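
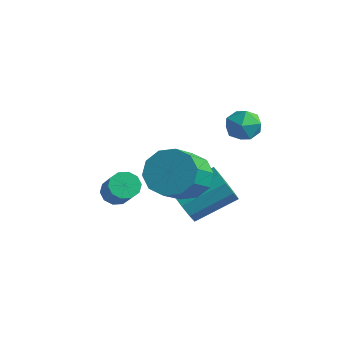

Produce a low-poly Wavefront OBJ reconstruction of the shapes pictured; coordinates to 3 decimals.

v 0.951 -2.822 1.573
v 1.732 -3.089 0.941
v 2.15 -4.406 2.015
v 1.369 -4.138 2.647
v 1.959 -2.668 1.369
v 2.377 -3.984 2.444
v 1.801 -2.305 1.876
v 2.219 -3.621 2.95
v 1.318 -2.139 2.266
v 1.736 -3.456 3.341
v 0.695 -2.234 2.392
v 1.113 -3.551 3.466
v 0.17 -2.554 2.205
v 0.588 -3.871 3.279
v -0.057 -2.976 1.776
v 0.361 -4.292 2.851
v 0.101 -3.339 1.27
v 0.519 -4.655 2.344
v 0.584 -3.504 0.879
v 1.002 -4.821 1.954
v 1.207 -3.409 0.754
v 1.625 -4.726 1.828
v -3.054 -2.394 -1.389
v -2.697 -1.865 -1.441
v -1.65 -2.457 -0.283
v -2.006 -2.986 -0.231
v -2.97 -1.802 -1.162
v -1.923 -2.394 -0.003
v -3.275 -1.965 -0.97
v -2.228 -2.556 0.189
v -3.495 -2.292 -0.938
v -2.448 -2.883 0.221
v -3.547 -2.658 -1.078
v -2.5 -3.25 0.08
v -3.41 -2.923 -1.337
v -2.363 -3.515 -0.179
v -3.137 -2.986 -1.617
v -2.09 -3.578 -0.458
v -2.832 -2.824 -1.809
v -1.785 -3.415 -0.65
v -2.612 -2.497 -1.841
v -1.565 -3.088 -0.682
v -2.56 -2.13 -1.7
v -1.513 -2.722 -0.542
v 0.455 -2.486 -0.42
v 0.94 -3.056 0.063
v 1.77 -1.603 0.942
v 1.285 -1.034 0.46
v 1.221 -2.939 -0.395
v 2.051 -1.486 0.484
v 1.21 -2.649 -0.863
v 2.039 -1.196 0.017
v 0.91 -2.297 -1.161
v 1.74 -0.845 -0.282
v 0.436 -2.018 -1.176
v 1.266 -0.565 -0.297
v -0.03 -1.917 -0.902
v 0.8 -0.464 -0.023
v -0.311 -2.034 -0.444
v 0.519 -0.581 0.435
v -0.299 -2.324 0.023
v 0.53 -0.871 0.903
v 0 -2.675 0.322
v 0.83 -1.223 1.201
v 0.474 -2.955 0.337
v 1.304 -1.502 1.216
v 0.224 1.217 2.12
v 1.03 1.154 2.073
v 0.19 0.186 2.927
v 0.996 0.123 2.88
v 0.661 0.752 3.264
v 0.682 1.389 2.765
v 0.538 -0.049 2.235
v 0.559 0.588 1.736
v 1.224 0.371 2.144
v 1.3 0.867 2.78
v -0.08 0.473 2.22
v -0.004 0.969 2.856
f 2 1 5
f 2 5 3
f 3 5 6
f 3 6 4
f 5 1 7
f 5 7 6
f 6 7 8
f 6 8 4
f 7 1 9
f 7 9 8
f 8 9 10
f 8 10 4
f 9 1 11
f 9 11 10
f 10 11 12
f 10 12 4
f 11 1 13
f 11 13 12
f 12 13 14
f 12 14 4
f 13 1 15
f 13 15 14
f 14 15 16
f 14 16 4
f 15 1 17
f 15 17 16
f 16 17 18
f 16 18 4
f 17 1 19
f 17 19 18
f 18 19 20
f 18 20 4
f 19 1 21
f 19 21 20
f 20 21 22
f 20 22 4
f 21 1 2
f 21 2 22
f 22 2 3
f 22 3 4
f 24 23 27
f 24 27 25
f 25 27 28
f 25 28 26
f 27 23 29
f 27 29 28
f 28 29 30
f 28 30 26
f 29 23 31
f 29 31 30
f 30 31 32
f 30 32 26
f 31 23 33
f 31 33 32
f 32 33 34
f 32 34 26
f 33 23 35
f 33 35 34
f 34 35 36
f 34 36 26
f 35 23 37
f 35 37 36
f 36 37 38
f 36 38 26
f 37 23 39
f 37 39 38
f 38 39 40
f 38 40 26
f 39 23 41
f 39 41 40
f 40 41 42
f 40 42 26
f 41 23 43
f 41 43 42
f 42 43 44
f 42 44 26
f 43 23 24
f 43 24 44
f 44 24 25
f 44 25 26
f 46 45 49
f 46 49 47
f 47 49 50
f 47 50 48
f 49 45 51
f 49 51 50
f 50 51 52
f 50 52 48
f 51 45 53
f 51 53 52
f 52 53 54
f 52 54 48
f 53 45 55
f 53 55 54
f 54 55 56
f 54 56 48
f 55 45 57
f 55 57 56
f 56 57 58
f 56 58 48
f 57 45 59
f 57 59 58
f 58 59 60
f 58 60 48
f 59 45 61
f 59 61 60
f 60 61 62
f 60 62 48
f 61 45 63
f 61 63 62
f 62 63 64
f 62 64 48
f 63 45 65
f 63 65 64
f 64 65 66
f 64 66 48
f 65 45 46
f 65 46 66
f 66 46 47
f 66 47 48
f 67 78 72
f 67 72 68
f 67 68 74
f 67 74 77
f 67 77 78
f 68 72 76
f 72 78 71
f 78 77 69
f 77 74 73
f 74 68 75
f 70 76 71
f 70 71 69
f 70 69 73
f 70 73 75
f 70 75 76
f 71 76 72
f 69 71 78
f 73 69 77
f 75 73 74
f 76 75 68



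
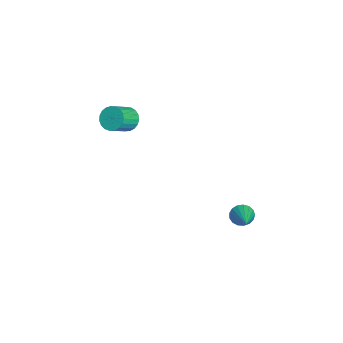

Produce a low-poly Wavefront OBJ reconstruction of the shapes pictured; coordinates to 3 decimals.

v -3.524 -2.997 2.498
v -3.29 -3.321 1.948
v -2.542 -4.046 2.692
v -2.776 -3.723 3.242
v -3.107 -3.107 1.972
v -2.359 -3.832 2.716
v -2.996 -2.874 2.088
v -2.248 -3.599 2.832
v -2.976 -2.662 2.274
v -2.228 -3.388 3.018
v -3.051 -2.509 2.499
v -2.303 -3.234 3.243
v -3.208 -2.439 2.724
v -2.46 -3.165 3.468
v -3.419 -2.467 2.91
v -2.672 -3.192 3.654
v -3.649 -2.586 3.024
v -2.901 -3.311 3.769
v -3.857 -2.776 3.048
v -3.109 -3.501 3.792
v -4.007 -3.004 2.976
v -3.259 -3.73 3.721
v -4.074 -3.232 2.822
v -3.326 -3.957 3.566
v -4.045 -3.419 2.612
v -3.298 -4.144 3.356
v -3.927 -3.533 2.382
v -3.179 -4.258 3.126
v -3.739 -3.554 2.172
v -2.991 -4.279 2.916
v -3.513 -3.479 2.018
v -2.766 -4.204 2.762
v 2.041 1.946 0.322
v 2.303 1.74 -0.153
v 3.519 1.994 1.118
v 2.312 2.016 -0.186
v 2.259 2.275 -0.103
v 2.156 2.459 0.077
v 2.026 2.526 0.313
v 1.9 2.459 0.552
v 1.806 2.276 0.737
v 1.766 2.016 0.827
v 1.789 1.741 0.802
v 1.869 1.512 0.666
v 1.989 1.383 0.452
v 2.121 1.383 0.207
v 2.234 1.512 -0.011
f 2 1 5
f 2 5 3
f 3 5 6
f 3 6 4
f 5 1 7
f 5 7 6
f 6 7 8
f 6 8 4
f 7 1 9
f 7 9 8
f 8 9 10
f 8 10 4
f 9 1 11
f 9 11 10
f 10 11 12
f 10 12 4
f 11 1 13
f 11 13 12
f 12 13 14
f 12 14 4
f 13 1 15
f 13 15 14
f 14 15 16
f 14 16 4
f 15 1 17
f 15 17 16
f 16 17 18
f 16 18 4
f 17 1 19
f 17 19 18
f 18 19 20
f 18 20 4
f 19 1 21
f 19 21 20
f 20 21 22
f 20 22 4
f 21 1 23
f 21 23 22
f 22 23 24
f 22 24 4
f 23 1 25
f 23 25 24
f 24 25 26
f 24 26 4
f 25 1 27
f 25 27 26
f 26 27 28
f 26 28 4
f 27 1 29
f 27 29 28
f 28 29 30
f 28 30 4
f 29 1 31
f 29 31 30
f 30 31 32
f 30 32 4
f 31 1 2
f 31 2 32
f 32 2 3
f 32 3 4
f 34 33 36
f 34 36 35
f 36 33 37
f 36 37 35
f 37 33 38
f 37 38 35
f 38 33 39
f 38 39 35
f 39 33 40
f 39 40 35
f 40 33 41
f 40 41 35
f 41 33 42
f 41 42 35
f 42 33 43
f 42 43 35
f 43 33 44
f 43 44 35
f 44 33 45
f 44 45 35
f 45 33 46
f 45 46 35
f 46 33 47
f 46 47 35
f 47 33 34
f 47 34 35



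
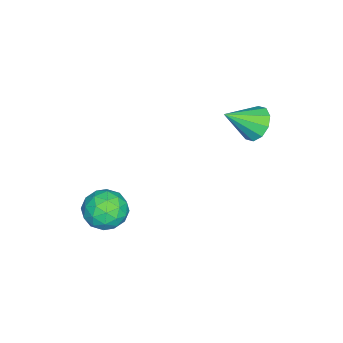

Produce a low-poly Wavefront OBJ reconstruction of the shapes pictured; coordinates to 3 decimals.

v -0.159 -1.475 -1.809
v 0.697 -1.658 -1.509
v -0.437 -2.942 -1.911
v 0.419 -3.125 -1.611
v -0.205 -2.755 -1.035
v -0.032 -1.848 -0.972
v 0.292 -2.752 -2.448
v 0.465 -1.845 -2.385
v 0.976 -2.447 -1.903
v 0.669 -2.449 -1.03
v -0.409 -2.151 -2.39
v -0.716 -2.153 -1.517
v 0.294 -1.437 -1.65
v -0.034 -3.163 -1.77
v -0.4 -2.945 -1.432
v 0.103 -3.053 -1.255
v -0.135 -1.549 -1.335
v 0.368 -1.657 -1.158
v -0.162 -2.302 -0.88
v -0.108 -2.943 -2.262
v 0.395 -3.051 -2.085
v 0.157 -1.547 -2.165
v 0.66 -1.655 -1.988
v 0.422 -2.298 -2.54
v 0.961 -2.009 -1.705
v 0.797 -2.872 -1.765
v 0.723 -2.652 -2.257
v 0.824 -2.119 -2.22
v 0.78 -2.01 -1.192
v 0.616 -2.873 -1.252
v 0.25 -2.655 -0.914
v 0.351 -2.122 -0.877
v 0.944 -2.474 -1.424
v -0.356 -1.727 -2.168
v -0.52 -2.59 -2.228
v -0.091 -2.478 -2.543
v 0.01 -1.945 -2.506
v -0.537 -1.728 -1.655
v -0.701 -2.591 -1.715
v -0.564 -2.481 -1.2
v -0.463 -1.948 -1.163
v -0.684 -2.126 -1.996
v -3.295 2.312 1.632
v -2.888 2.054 1.006
v -2.585 1.308 2.508
v -2.633 2.415 1.213
v -2.631 2.737 1.581
v -2.883 2.896 1.968
v -3.292 2.833 2.227
v -3.702 2.57 2.258
v -3.957 2.209 2.051
v -3.959 1.887 1.684
v -3.708 1.728 1.297
v -3.299 1.792 1.038
f 1 38 17
f 38 12 41
f 17 41 6
f 38 41 17
f 1 17 13
f 17 6 18
f 13 18 2
f 17 18 13
f 1 13 22
f 13 2 23
f 22 23 8
f 13 23 22
f 1 22 34
f 22 8 37
f 34 37 11
f 22 37 34
f 1 34 38
f 34 11 42
f 38 42 12
f 34 42 38
f 2 18 29
f 18 6 32
f 29 32 10
f 18 32 29
f 6 41 19
f 41 12 40
f 19 40 5
f 41 40 19
f 12 42 39
f 42 11 35
f 39 35 3
f 42 35 39
f 11 37 36
f 37 8 24
f 36 24 7
f 37 24 36
f 8 23 28
f 23 2 25
f 28 25 9
f 23 25 28
f 4 30 16
f 30 10 31
f 16 31 5
f 30 31 16
f 4 16 14
f 16 5 15
f 14 15 3
f 16 15 14
f 4 14 21
f 14 3 20
f 21 20 7
f 14 20 21
f 4 21 26
f 21 7 27
f 26 27 9
f 21 27 26
f 4 26 30
f 26 9 33
f 30 33 10
f 26 33 30
f 5 31 19
f 31 10 32
f 19 32 6
f 31 32 19
f 3 15 39
f 15 5 40
f 39 40 12
f 15 40 39
f 7 20 36
f 20 3 35
f 36 35 11
f 20 35 36
f 9 27 28
f 27 7 24
f 28 24 8
f 27 24 28
f 10 33 29
f 33 9 25
f 29 25 2
f 33 25 29
f 44 43 46
f 44 46 45
f 46 43 47
f 46 47 45
f 47 43 48
f 47 48 45
f 48 43 49
f 48 49 45
f 49 43 50
f 49 50 45
f 50 43 51
f 50 51 45
f 51 43 52
f 51 52 45
f 52 43 53
f 52 53 45
f 53 43 54
f 53 54 45
f 54 43 44
f 54 44 45



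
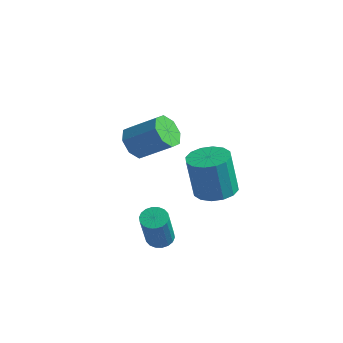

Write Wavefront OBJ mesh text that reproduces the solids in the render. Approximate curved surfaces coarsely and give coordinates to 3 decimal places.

v -1.762 0.433 1.145
v -1.321 0.68 0.424
v 0.022 1.233 1.434
v -0.418 0.987 2.155
v -1.709 1.172 0.67
v -0.365 1.726 1.68
v -2.128 1.232 1.194
v -0.784 1.785 2.205
v -2.332 0.824 1.69
v -0.988 1.377 2.7
v -2.202 0.187 1.866
v -0.859 0.74 2.876
v -1.815 -0.306 1.62
v -0.471 0.248 2.63
v -1.396 -0.365 1.095
v -0.052 0.188 2.106
v -1.192 0.043 0.6
v 0.152 0.596 1.61
v -0.169 0.164 -4.006
v 0.412 0.013 -4.195
v 0.811 -0.836 -2.282
v 0.229 -0.684 -2.094
v 0.446 0.27 -4.088
v 0.845 -0.579 -2.175
v 0.358 0.506 -3.965
v 0.757 -0.343 -2.052
v 0.166 0.674 -3.85
v 0.565 -0.174 -1.937
v -0.093 0.742 -3.766
v 0.306 -0.107 -1.854
v -0.367 0.695 -3.73
v 0.032 -0.154 -1.817
v -0.602 0.543 -3.748
v -0.203 -0.306 -1.836
v -0.751 0.316 -3.818
v -0.352 -0.533 -1.905
v -0.785 0.059 -3.925
v -0.386 -0.79 -2.012
v -0.697 -0.177 -4.048
v -0.298 -1.026 -2.135
v -0.505 -0.346 -4.163
v -0.106 -1.194 -2.25
v -0.246 -0.413 -4.246
v 0.153 -1.262 -2.334
v 0.028 -0.366 -4.283
v 0.427 -1.215 -2.37
v 0.263 -0.214 -4.264
v 0.662 -1.063 -2.352
v -0.266 4.053 -3.131
v 0.744 4.009 -2.999
v 0.457 3.802 -0.858
v -0.554 3.847 -0.989
v 0.624 4.522 -2.966
v 0.337 4.315 -0.825
v 0.266 4.909 -2.977
v -0.021 4.703 -0.836
v -0.235 5.068 -3.029
v -0.522 4.861 -0.888
v -0.745 4.954 -3.108
v -1.032 4.748 -0.967
v -1.126 4.599 -3.193
v -1.413 4.393 -1.052
v -1.277 4.098 -3.262
v -1.564 3.891 -1.121
v -1.157 3.585 -3.295
v -1.444 3.378 -1.154
v -0.799 3.197 -3.284
v -1.086 2.991 -1.143
v -0.298 3.039 -3.232
v -0.585 2.832 -1.091
v 0.212 3.152 -3.153
v -0.075 2.946 -1.012
v 0.593 3.507 -3.068
v 0.306 3.301 -0.927
f 2 1 5
f 2 5 3
f 3 5 6
f 3 6 4
f 5 1 7
f 5 7 6
f 6 7 8
f 6 8 4
f 7 1 9
f 7 9 8
f 8 9 10
f 8 10 4
f 9 1 11
f 9 11 10
f 10 11 12
f 10 12 4
f 11 1 13
f 11 13 12
f 12 13 14
f 12 14 4
f 13 1 15
f 13 15 14
f 14 15 16
f 14 16 4
f 15 1 17
f 15 17 16
f 16 17 18
f 16 18 4
f 17 1 2
f 17 2 18
f 18 2 3
f 18 3 4
f 20 19 23
f 20 23 21
f 21 23 24
f 21 24 22
f 23 19 25
f 23 25 24
f 24 25 26
f 24 26 22
f 25 19 27
f 25 27 26
f 26 27 28
f 26 28 22
f 27 19 29
f 27 29 28
f 28 29 30
f 28 30 22
f 29 19 31
f 29 31 30
f 30 31 32
f 30 32 22
f 31 19 33
f 31 33 32
f 32 33 34
f 32 34 22
f 33 19 35
f 33 35 34
f 34 35 36
f 34 36 22
f 35 19 37
f 35 37 36
f 36 37 38
f 36 38 22
f 37 19 39
f 37 39 38
f 38 39 40
f 38 40 22
f 39 19 41
f 39 41 40
f 40 41 42
f 40 42 22
f 41 19 43
f 41 43 42
f 42 43 44
f 42 44 22
f 43 19 45
f 43 45 44
f 44 45 46
f 44 46 22
f 45 19 47
f 45 47 46
f 46 47 48
f 46 48 22
f 47 19 20
f 47 20 48
f 48 20 21
f 48 21 22
f 50 49 53
f 50 53 51
f 51 53 54
f 51 54 52
f 53 49 55
f 53 55 54
f 54 55 56
f 54 56 52
f 55 49 57
f 55 57 56
f 56 57 58
f 56 58 52
f 57 49 59
f 57 59 58
f 58 59 60
f 58 60 52
f 59 49 61
f 59 61 60
f 60 61 62
f 60 62 52
f 61 49 63
f 61 63 62
f 62 63 64
f 62 64 52
f 63 49 65
f 63 65 64
f 64 65 66
f 64 66 52
f 65 49 67
f 65 67 66
f 66 67 68
f 66 68 52
f 67 49 69
f 67 69 68
f 68 69 70
f 68 70 52
f 69 49 71
f 69 71 70
f 70 71 72
f 70 72 52
f 71 49 73
f 71 73 72
f 72 73 74
f 72 74 52
f 73 49 50
f 73 50 74
f 74 50 51
f 74 51 52



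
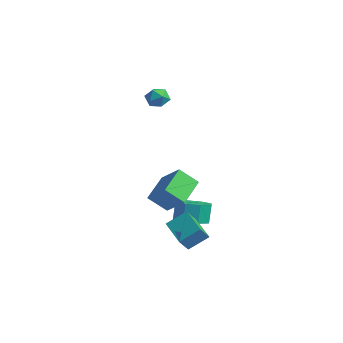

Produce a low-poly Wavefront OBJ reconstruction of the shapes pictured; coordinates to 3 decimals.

v -3.222 2.189 3.56
v -2.789 1.967 4.084
v -3.051 1.193 2.996
v -2.618 0.971 3.52
v -3.32 1.039 3.641
v -3.425 1.655 3.989
v -2.415 1.505 3.091
v -2.52 2.121 3.439
v -2.29 1.544 3.794
v -2.849 1.256 4.134
v -2.991 1.904 2.946
v -3.55 1.616 3.286
v 1.343 -0.391 -2.476
v 0.847 -1.224 -1.61
v 0.467 0.954 -1.685
v -0.029 0.121 -0.818
v 2.589 -0.141 -1.522
v 2.093 -0.974 -0.655
v 1.713 1.204 -0.73
v 1.217 0.371 0.136
v 2.214 -0.984 -2.913
v 2.577 -0.017 -2.157
v 2.137 -0.433 -3.582
v 2.5 0.534 -2.826
v 4 -1.294 -3.374
v 4.363 -0.327 -2.618
v 3.923 -0.743 -4.043
v 4.286 0.224 -3.287
v 0.596 1.451 -3.919
v 1.417 1.986 -3.896
v 1.204 2.264 -2.759
v 0.384 1.729 -2.781
v 0.819 2.387 -4.106
v 0.606 2.665 -2.969
v 0.09 2.239 -4.206
v -0.123 2.517 -3.069
v -0.342 1.63 -4.138
v -0.555 1.908 -3.001
v -0.224 0.916 -3.941
v -0.437 1.194 -2.804
v 0.374 0.515 -3.731
v 0.161 0.793 -2.594
v 1.103 0.663 -3.631
v 0.89 0.941 -2.494
v 1.535 1.272 -3.699
v 1.322 1.55 -2.562
f 1 12 6
f 1 6 2
f 1 2 8
f 1 8 11
f 1 11 12
f 2 6 10
f 6 12 5
f 12 11 3
f 11 8 7
f 8 2 9
f 4 10 5
f 4 5 3
f 4 3 7
f 4 7 9
f 4 9 10
f 5 10 6
f 3 5 12
f 7 3 11
f 9 7 8
f 10 9 2
f 14 16 13
f 17 14 13
f 13 16 15
f 15 17 13
f 14 20 16
f 18 14 17
f 18 20 14
f 16 20 15
f 19 17 15
f 15 20 19
f 19 18 17
f 20 18 19
f 22 24 21
f 25 22 21
f 21 24 23
f 23 25 21
f 22 28 24
f 26 22 25
f 26 28 22
f 24 28 23
f 27 25 23
f 23 28 27
f 27 26 25
f 28 26 27
f 30 29 33
f 30 33 31
f 31 33 34
f 31 34 32
f 33 29 35
f 33 35 34
f 34 35 36
f 34 36 32
f 35 29 37
f 35 37 36
f 36 37 38
f 36 38 32
f 37 29 39
f 37 39 38
f 38 39 40
f 38 40 32
f 39 29 41
f 39 41 40
f 40 41 42
f 40 42 32
f 41 29 43
f 41 43 42
f 42 43 44
f 42 44 32
f 43 29 45
f 43 45 44
f 44 45 46
f 44 46 32
f 45 29 30
f 45 30 46
f 46 30 31
f 46 31 32



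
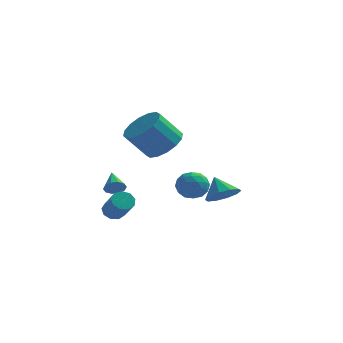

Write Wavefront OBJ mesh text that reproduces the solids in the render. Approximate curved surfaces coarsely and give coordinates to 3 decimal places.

v -3.514 -1.905 2.484
v -3.148 -1.649 2.26
v -3.826 -0.995 3.016
v -3.399 -1.631 2.082
v -3.695 -1.717 2.057
v -3.922 -1.876 2.195
v -3.993 -2.045 2.443
v -3.881 -2.161 2.707
v -3.63 -2.18 2.885
v -3.334 -2.093 2.91
v -3.107 -1.935 2.772
v -3.036 -1.766 2.524
v -3.662 -1.473 0.974
v -3.191 -1.45 0.711
v -2.607 -2.305 1.683
v -3.078 -2.327 1.946
v -3.209 -1.178 0.961
v -2.625 -2.033 1.933
v -3.44 -1.045 1.217
v -2.855 -1.899 2.189
v -3.774 -1.111 1.359
v -3.19 -1.966 2.331
v -4.056 -1.347 1.321
v -3.472 -2.201 2.293
v -4.154 -1.641 1.121
v -3.569 -2.496 2.093
v -4.021 -1.857 0.852
v -3.437 -2.712 1.824
v -3.721 -1.893 0.64
v -3.137 -2.748 1.612
v -3.393 -1.732 0.584
v -2.809 -2.587 1.556
v -2.3 3.532 3.124
v -1.455 3.188 3.645
v -2.416 2.785 4.937
v -3.26 3.128 4.416
v -1.498 3.714 3.777
v -2.459 3.31 5.069
v -1.756 4.191 3.734
v -2.716 3.787 5.026
v -2.159 4.491 3.528
v -3.12 4.087 4.82
v -2.6 4.534 3.213
v -3.561 4.13 4.506
v -2.961 4.308 2.875
v -3.922 3.905 4.167
v -3.144 3.875 2.603
v -4.105 3.472 3.895
v -3.101 3.35 2.471
v -4.062 2.946 3.763
v -2.844 2.873 2.514
v -3.804 2.469 3.806
v -2.44 2.573 2.72
v -3.401 2.169 4.012
v -1.999 2.53 3.034
v -2.96 2.126 4.327
v -1.638 2.755 3.373
v -2.599 2.352 4.665
v -1.301 2.62 1.188
v -0.91 2.48 1.883
v -0.69 1.6 0.637
v -0.299 1.46 1.332
v -1.097 1.33 1.283
v -1.474 1.96 1.623
v -0.126 2.12 0.897
v -0.503 2.75 1.237
v -0.184 2.17 1.703
v -0.784 1.682 1.942
v -0.816 2.398 0.578
v -1.416 1.91 0.817
v -1.159 2.64 1.583
v -0.441 1.44 0.937
v -0.91 1.364 0.908
v -0.68 1.281 1.316
v -1.491 2.334 1.431
v -1.261 2.251 1.839
v -1.371 1.576 1.487
v -0.339 1.829 0.681
v -0.109 1.746 1.089
v -0.92 2.799 1.204
v -0.69 2.716 1.612
v -0.229 2.504 1.033
v -0.502 2.375 1.886
v -0.143 1.775 1.563
v -0.041 2.163 1.307
v -0.263 2.534 1.507
v -0.855 2.088 2.027
v -0.496 1.488 1.703
v -0.965 1.412 1.674
v -1.187 1.783 1.874
v -0.428 1.906 1.921
v -1.104 2.592 0.817
v -0.745 1.992 0.493
v -0.413 2.297 0.646
v -0.635 2.668 0.846
v -1.457 2.305 0.957
v -1.098 1.705 0.634
v -1.337 1.546 1.013
v -1.559 1.917 1.213
v -1.172 2.174 0.599
v 0.702 1.058 1.134
v 1.221 1.702 0.988
v 0.218 1.642 1.986
v 0.795 1.771 0.699
v 0.333 1.568 0.577
v 0.012 1.17 0.667
v -0.045 0.729 0.936
v 0.182 0.415 1.28
v 0.608 0.346 1.569
v 1.07 0.549 1.691
v 1.391 0.947 1.601
v 1.449 1.387 1.332
f 2 1 4
f 2 4 3
f 4 1 5
f 4 5 3
f 5 1 6
f 5 6 3
f 6 1 7
f 6 7 3
f 7 1 8
f 7 8 3
f 8 1 9
f 8 9 3
f 9 1 10
f 9 10 3
f 10 1 11
f 10 11 3
f 11 1 12
f 11 12 3
f 12 1 2
f 12 2 3
f 14 13 17
f 14 17 15
f 15 17 18
f 15 18 16
f 17 13 19
f 17 19 18
f 18 19 20
f 18 20 16
f 19 13 21
f 19 21 20
f 20 21 22
f 20 22 16
f 21 13 23
f 21 23 22
f 22 23 24
f 22 24 16
f 23 13 25
f 23 25 24
f 24 25 26
f 24 26 16
f 25 13 27
f 25 27 26
f 26 27 28
f 26 28 16
f 27 13 29
f 27 29 28
f 28 29 30
f 28 30 16
f 29 13 31
f 29 31 30
f 30 31 32
f 30 32 16
f 31 13 14
f 31 14 32
f 32 14 15
f 32 15 16
f 34 33 37
f 34 37 35
f 35 37 38
f 35 38 36
f 37 33 39
f 37 39 38
f 38 39 40
f 38 40 36
f 39 33 41
f 39 41 40
f 40 41 42
f 40 42 36
f 41 33 43
f 41 43 42
f 42 43 44
f 42 44 36
f 43 33 45
f 43 45 44
f 44 45 46
f 44 46 36
f 45 33 47
f 45 47 46
f 46 47 48
f 46 48 36
f 47 33 49
f 47 49 48
f 48 49 50
f 48 50 36
f 49 33 51
f 49 51 50
f 50 51 52
f 50 52 36
f 51 33 53
f 51 53 52
f 52 53 54
f 52 54 36
f 53 33 55
f 53 55 54
f 54 55 56
f 54 56 36
f 55 33 57
f 55 57 56
f 56 57 58
f 56 58 36
f 57 33 34
f 57 34 58
f 58 34 35
f 58 35 36
f 59 96 75
f 96 70 99
f 75 99 64
f 96 99 75
f 59 75 71
f 75 64 76
f 71 76 60
f 75 76 71
f 59 71 80
f 71 60 81
f 80 81 66
f 71 81 80
f 59 80 92
f 80 66 95
f 92 95 69
f 80 95 92
f 59 92 96
f 92 69 100
f 96 100 70
f 92 100 96
f 60 76 87
f 76 64 90
f 87 90 68
f 76 90 87
f 64 99 77
f 99 70 98
f 77 98 63
f 99 98 77
f 70 100 97
f 100 69 93
f 97 93 61
f 100 93 97
f 69 95 94
f 95 66 82
f 94 82 65
f 95 82 94
f 66 81 86
f 81 60 83
f 86 83 67
f 81 83 86
f 62 88 74
f 88 68 89
f 74 89 63
f 88 89 74
f 62 74 72
f 74 63 73
f 72 73 61
f 74 73 72
f 62 72 79
f 72 61 78
f 79 78 65
f 72 78 79
f 62 79 84
f 79 65 85
f 84 85 67
f 79 85 84
f 62 84 88
f 84 67 91
f 88 91 68
f 84 91 88
f 63 89 77
f 89 68 90
f 77 90 64
f 89 90 77
f 61 73 97
f 73 63 98
f 97 98 70
f 73 98 97
f 65 78 94
f 78 61 93
f 94 93 69
f 78 93 94
f 67 85 86
f 85 65 82
f 86 82 66
f 85 82 86
f 68 91 87
f 91 67 83
f 87 83 60
f 91 83 87
f 102 101 104
f 102 104 103
f 104 101 105
f 104 105 103
f 105 101 106
f 105 106 103
f 106 101 107
f 106 107 103
f 107 101 108
f 107 108 103
f 108 101 109
f 108 109 103
f 109 101 110
f 109 110 103
f 110 101 111
f 110 111 103
f 111 101 112
f 111 112 103
f 112 101 102
f 112 102 103



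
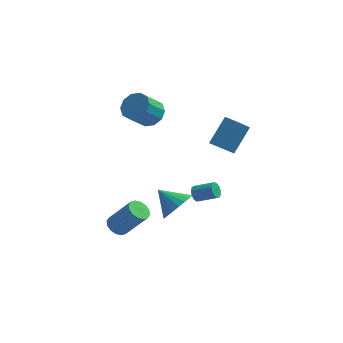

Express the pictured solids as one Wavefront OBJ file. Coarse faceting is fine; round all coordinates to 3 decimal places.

v 1.353 2.487 -3.895
v 1.557 2.292 -4.344
v 2.712 2.237 -3.793
v 2.507 2.433 -3.345
v 1.581 2.589 -4.363
v 2.735 2.534 -3.812
v 1.532 2.854 -4.234
v 2.686 2.799 -3.683
v 1.426 3.002 -3.997
v 2.58 2.948 -3.446
v 1.297 2.987 -3.728
v 2.451 2.932 -3.178
v 1.186 2.813 -3.512
v 2.34 2.759 -2.962
v 1.128 2.536 -3.418
v 2.282 2.481 -2.867
v 1.141 2.243 -3.475
v 2.295 2.188 -2.925
v 1.222 2.028 -3.666
v 2.376 1.973 -3.115
v 1.344 1.959 -3.929
v 2.498 1.904 -3.379
v 1.469 2.057 -4.182
v 2.623 2.002 -3.631
v -1.618 -3.433 -2.363
v -1.282 -3.937 -2.65
v -0.067 -4.031 -1.064
v -0.402 -3.527 -0.777
v -1.12 -3.649 -2.757
v 0.095 -3.743 -1.171
v -1.092 -3.303 -2.758
v 0.123 -3.397 -1.172
v -1.205 -2.992 -2.653
v 0.011 -3.087 -1.067
v -1.428 -2.799 -2.471
v -0.213 -2.894 -0.885
v -1.702 -2.776 -2.259
v -0.487 -2.871 -0.674
v -1.953 -2.929 -2.076
v -0.738 -3.023 -0.49
v -2.115 -3.217 -1.969
v -0.9 -3.311 -0.383
v -2.143 -3.563 -1.968
v -0.928 -3.657 -0.382
v -2.031 -3.873 -2.073
v -0.815 -3.968 -0.487
v -1.807 -4.066 -2.255
v -0.592 -4.161 -0.669
v -1.533 -4.089 -2.466
v -0.318 -4.184 -0.881
v 2.607 3.201 -0.378
v 2.16 2.042 0.811
v 3.24 4.375 1.003
v 2.792 3.216 2.193
v 3.388 2.844 -0.433
v 2.94 1.685 0.757
v 4.02 4.018 0.949
v 3.573 2.859 2.138
v 1.284 -1.823 -1.617
v 1.899 -1.106 -1.137
v 0.096 -1.377 -0.763
v 1.74 -0.877 -1.478
v 1.502 -0.811 -1.843
v 1.226 -0.921 -2.17
v 0.961 -1.186 -2.4
v 0.751 -1.562 -2.495
v 0.633 -1.983 -2.439
v 0.628 -2.376 -2.24
v 0.736 -2.674 -1.934
v 0.939 -2.825 -1.572
v 1.202 -2.802 -1.219
v 1.479 -2.611 -0.935
v 1.722 -2.283 -0.768
v 1.889 -1.876 -0.748
v 1.952 -1.459 -0.879
v -1.042 1.967 2.805
v -0.221 1.849 3.18
v -0.857 0.955 4.29
v -1.678 1.073 3.915
v -0.455 2.304 3.413
v -1.091 1.411 4.523
v -0.913 2.631 3.414
v -1.549 1.737 4.523
v -1.42 2.704 3.182
v -2.056 1.81 4.292
v -1.783 2.495 2.806
v -2.419 1.602 3.916
v -1.863 2.085 2.43
v -2.499 1.191 3.54
v -1.629 1.629 2.197
v -2.265 0.736 3.307
v -1.171 1.303 2.197
v -1.807 0.409 3.306
v -0.664 1.23 2.428
v -1.3 0.336 3.538
v -0.301 1.438 2.804
v -0.937 0.545 3.914
f 2 1 5
f 2 5 3
f 3 5 6
f 3 6 4
f 5 1 7
f 5 7 6
f 6 7 8
f 6 8 4
f 7 1 9
f 7 9 8
f 8 9 10
f 8 10 4
f 9 1 11
f 9 11 10
f 10 11 12
f 10 12 4
f 11 1 13
f 11 13 12
f 12 13 14
f 12 14 4
f 13 1 15
f 13 15 14
f 14 15 16
f 14 16 4
f 15 1 17
f 15 17 16
f 16 17 18
f 16 18 4
f 17 1 19
f 17 19 18
f 18 19 20
f 18 20 4
f 19 1 21
f 19 21 20
f 20 21 22
f 20 22 4
f 21 1 23
f 21 23 22
f 22 23 24
f 22 24 4
f 23 1 2
f 23 2 24
f 24 2 3
f 24 3 4
f 26 25 29
f 26 29 27
f 27 29 30
f 27 30 28
f 29 25 31
f 29 31 30
f 30 31 32
f 30 32 28
f 31 25 33
f 31 33 32
f 32 33 34
f 32 34 28
f 33 25 35
f 33 35 34
f 34 35 36
f 34 36 28
f 35 25 37
f 35 37 36
f 36 37 38
f 36 38 28
f 37 25 39
f 37 39 38
f 38 39 40
f 38 40 28
f 39 25 41
f 39 41 40
f 40 41 42
f 40 42 28
f 41 25 43
f 41 43 42
f 42 43 44
f 42 44 28
f 43 25 45
f 43 45 44
f 44 45 46
f 44 46 28
f 45 25 47
f 45 47 46
f 46 47 48
f 46 48 28
f 47 25 49
f 47 49 48
f 48 49 50
f 48 50 28
f 49 25 26
f 49 26 50
f 50 26 27
f 50 27 28
f 52 54 51
f 55 52 51
f 51 54 53
f 53 55 51
f 52 58 54
f 56 52 55
f 56 58 52
f 54 58 53
f 57 55 53
f 53 58 57
f 57 56 55
f 58 56 57
f 60 59 62
f 60 62 61
f 62 59 63
f 62 63 61
f 63 59 64
f 63 64 61
f 64 59 65
f 64 65 61
f 65 59 66
f 65 66 61
f 66 59 67
f 66 67 61
f 67 59 68
f 67 68 61
f 68 59 69
f 68 69 61
f 69 59 70
f 69 70 61
f 70 59 71
f 70 71 61
f 71 59 72
f 71 72 61
f 72 59 73
f 72 73 61
f 73 59 74
f 73 74 61
f 74 59 75
f 74 75 61
f 75 59 60
f 75 60 61
f 77 76 80
f 77 80 78
f 78 80 81
f 78 81 79
f 80 76 82
f 80 82 81
f 81 82 83
f 81 83 79
f 82 76 84
f 82 84 83
f 83 84 85
f 83 85 79
f 84 76 86
f 84 86 85
f 85 86 87
f 85 87 79
f 86 76 88
f 86 88 87
f 87 88 89
f 87 89 79
f 88 76 90
f 88 90 89
f 89 90 91
f 89 91 79
f 90 76 92
f 90 92 91
f 91 92 93
f 91 93 79
f 92 76 94
f 92 94 93
f 93 94 95
f 93 95 79
f 94 76 96
f 94 96 95
f 95 96 97
f 95 97 79
f 96 76 77
f 96 77 97
f 97 77 78
f 97 78 79



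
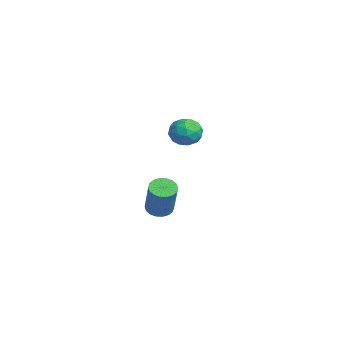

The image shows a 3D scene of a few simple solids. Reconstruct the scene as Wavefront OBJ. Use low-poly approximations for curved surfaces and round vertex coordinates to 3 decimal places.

v 2.13 -0.805 -2.987
v 2.457 -0.332 -3.157
v 3.357 -0.402 -1.624
v 3.03 -0.875 -1.453
v 2.25 -0.219 -3.031
v 3.151 -0.289 -1.497
v 2.02 -0.222 -2.896
v 2.921 -0.292 -1.362
v 1.812 -0.341 -2.779
v 2.712 -0.411 -1.245
v 1.666 -0.551 -2.703
v 2.566 -0.622 -1.169
v 1.612 -0.812 -2.683
v 2.513 -0.882 -1.15
v 1.661 -1.072 -2.724
v 2.562 -1.142 -1.19
v 1.803 -1.278 -2.816
v 2.703 -1.348 -1.283
v 2.009 -1.391 -2.943
v 2.91 -1.461 -1.409
v 2.239 -1.388 -3.078
v 3.14 -1.458 -1.544
v 2.448 -1.269 -3.195
v 3.348 -1.339 -1.661
v 2.594 -1.058 -3.271
v 3.494 -1.129 -1.737
v 2.647 -0.798 -3.29
v 3.548 -0.868 -1.757
v 2.598 -0.538 -3.25
v 3.499 -0.608 -1.716
v -3.487 1.753 -0.929
v -3.068 2.026 -0.293
v -2.392 1.234 -1.427
v -1.973 1.507 -0.791
v -2.512 0.91 -0.695
v -3.189 1.231 -0.387
v -2.271 2.029 -1.333
v -2.948 2.35 -1.025
v -2.317 2.196 -0.542
v -2.465 1.505 -0.148
v -2.995 1.755 -1.572
v -3.143 1.064 -1.178
v -3.373 1.935 -0.567
v -2.087 1.325 -1.153
v -2.403 0.974 -1.097
v -2.157 1.134 -0.722
v -3.444 1.468 -0.623
v -3.198 1.628 -0.249
v -2.871 0.972 -0.485
v -2.262 1.632 -1.471
v -2.016 1.792 -1.097
v -3.303 2.126 -0.998
v -3.057 2.286 -0.623
v -2.589 2.288 -1.235
v -2.686 2.196 -0.34
v -2.042 1.89 -0.632
v -2.217 2.197 -0.951
v -2.615 2.386 -0.77
v -2.773 1.789 -0.108
v -2.13 1.484 -0.401
v -2.446 1.133 -0.344
v -2.844 1.322 -0.163
v -2.331 1.889 -0.254
v -3.33 1.776 -1.319
v -2.687 1.471 -1.612
v -2.616 1.938 -1.557
v -3.014 2.127 -1.376
v -3.418 1.37 -1.088
v -2.774 1.064 -1.38
v -2.845 0.874 -0.95
v -3.243 1.063 -0.769
v -3.129 1.371 -1.466
f 2 1 5
f 2 5 3
f 3 5 6
f 3 6 4
f 5 1 7
f 5 7 6
f 6 7 8
f 6 8 4
f 7 1 9
f 7 9 8
f 8 9 10
f 8 10 4
f 9 1 11
f 9 11 10
f 10 11 12
f 10 12 4
f 11 1 13
f 11 13 12
f 12 13 14
f 12 14 4
f 13 1 15
f 13 15 14
f 14 15 16
f 14 16 4
f 15 1 17
f 15 17 16
f 16 17 18
f 16 18 4
f 17 1 19
f 17 19 18
f 18 19 20
f 18 20 4
f 19 1 21
f 19 21 20
f 20 21 22
f 20 22 4
f 21 1 23
f 21 23 22
f 22 23 24
f 22 24 4
f 23 1 25
f 23 25 24
f 24 25 26
f 24 26 4
f 25 1 27
f 25 27 26
f 26 27 28
f 26 28 4
f 27 1 29
f 27 29 28
f 28 29 30
f 28 30 4
f 29 1 2
f 29 2 30
f 30 2 3
f 30 3 4
f 31 68 47
f 68 42 71
f 47 71 36
f 68 71 47
f 31 47 43
f 47 36 48
f 43 48 32
f 47 48 43
f 31 43 52
f 43 32 53
f 52 53 38
f 43 53 52
f 31 52 64
f 52 38 67
f 64 67 41
f 52 67 64
f 31 64 68
f 64 41 72
f 68 72 42
f 64 72 68
f 32 48 59
f 48 36 62
f 59 62 40
f 48 62 59
f 36 71 49
f 71 42 70
f 49 70 35
f 71 70 49
f 42 72 69
f 72 41 65
f 69 65 33
f 72 65 69
f 41 67 66
f 67 38 54
f 66 54 37
f 67 54 66
f 38 53 58
f 53 32 55
f 58 55 39
f 53 55 58
f 34 60 46
f 60 40 61
f 46 61 35
f 60 61 46
f 34 46 44
f 46 35 45
f 44 45 33
f 46 45 44
f 34 44 51
f 44 33 50
f 51 50 37
f 44 50 51
f 34 51 56
f 51 37 57
f 56 57 39
f 51 57 56
f 34 56 60
f 56 39 63
f 60 63 40
f 56 63 60
f 35 61 49
f 61 40 62
f 49 62 36
f 61 62 49
f 33 45 69
f 45 35 70
f 69 70 42
f 45 70 69
f 37 50 66
f 50 33 65
f 66 65 41
f 50 65 66
f 39 57 58
f 57 37 54
f 58 54 38
f 57 54 58
f 40 63 59
f 63 39 55
f 59 55 32
f 63 55 59



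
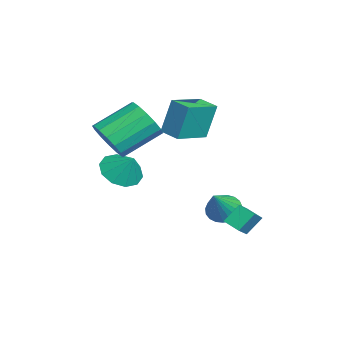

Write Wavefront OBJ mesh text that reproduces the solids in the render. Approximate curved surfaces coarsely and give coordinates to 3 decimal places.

v -1.378 -3.035 1.41
v -0.864 -3.38 2.271
v -1.529 -1.731 3.33
v -2.042 -1.385 2.47
v -0.501 -3.064 2.006
v -1.166 -1.415 3.066
v -0.374 -2.741 1.582
v -1.039 -1.091 2.641
v -0.515 -2.496 1.112
v -1.18 -0.846 2.171
v -0.888 -2.395 0.722
v -1.552 -0.746 1.781
v -1.391 -2.466 0.516
v -2.056 -0.816 1.575
v -1.891 -2.689 0.55
v -2.556 -1.04 1.609
v -2.254 -3.005 0.814
v -2.919 -1.356 1.874
v -2.381 -3.329 1.239
v -3.046 -1.679 2.298
v -2.24 -3.574 1.709
v -2.905 -1.924 2.768
v -1.868 -3.674 2.099
v -2.532 -2.025 3.158
v -1.364 -3.604 2.305
v -2.029 -1.954 3.364
v -2.243 1.832 -3.059
v -1.607 2.107 -3.478
v -1.157 1.328 -1.741
v -1.697 2.379 -3.3
v -1.881 2.556 -3.081
v -2.128 2.608 -2.857
v -2.395 2.525 -2.669
v -2.635 2.323 -2.548
v -2.808 2.036 -2.515
v -2.883 1.713 -2.576
v -2.847 1.411 -2.721
v -2.707 1.182 -2.924
v -2.487 1.065 -3.15
v -2.225 1.08 -3.361
v -1.965 1.226 -3.519
v -1.754 1.476 -3.598
v -1.628 1.788 -3.583
v -3.451 -2.493 -1.255
v -2.62 -2.32 -1.855
v -2.849 -1.947 -0.265
v -3.008 -1.81 -1.901
v -3.565 -1.56 -1.7
v -4.078 -1.667 -1.329
v -4.352 -2.089 -0.929
v -4.282 -2.666 -0.654
v -3.894 -3.176 -0.608
v -3.337 -3.426 -0.809
v -2.823 -3.319 -1.18
v -2.549 -2.897 -1.58
v 0.321 2.002 -2.724
v 0.025 2.656 -1.945
v 0.83 2.586 -3.022
v 0.534 3.241 -2.243
v 1.126 1.619 -2.097
v 0.83 2.274 -1.318
v 1.635 2.204 -2.395
v 1.339 2.858 -1.616
v -2.61 -0.82 1.432
v -2.733 -0.355 3.187
v -3.767 0.439 1.017
v -3.891 0.904 2.772
v -1.829 -0.144 1.308
v -1.953 0.321 3.063
v -2.987 1.115 0.893
v -3.11 1.58 2.648
f 2 1 5
f 2 5 3
f 3 5 6
f 3 6 4
f 5 1 7
f 5 7 6
f 6 7 8
f 6 8 4
f 7 1 9
f 7 9 8
f 8 9 10
f 8 10 4
f 9 1 11
f 9 11 10
f 10 11 12
f 10 12 4
f 11 1 13
f 11 13 12
f 12 13 14
f 12 14 4
f 13 1 15
f 13 15 14
f 14 15 16
f 14 16 4
f 15 1 17
f 15 17 16
f 16 17 18
f 16 18 4
f 17 1 19
f 17 19 18
f 18 19 20
f 18 20 4
f 19 1 21
f 19 21 20
f 20 21 22
f 20 22 4
f 21 1 23
f 21 23 22
f 22 23 24
f 22 24 4
f 23 1 25
f 23 25 24
f 24 25 26
f 24 26 4
f 25 1 2
f 25 2 26
f 26 2 3
f 26 3 4
f 28 27 30
f 28 30 29
f 30 27 31
f 30 31 29
f 31 27 32
f 31 32 29
f 32 27 33
f 32 33 29
f 33 27 34
f 33 34 29
f 34 27 35
f 34 35 29
f 35 27 36
f 35 36 29
f 36 27 37
f 36 37 29
f 37 27 38
f 37 38 29
f 38 27 39
f 38 39 29
f 39 27 40
f 39 40 29
f 40 27 41
f 40 41 29
f 41 27 42
f 41 42 29
f 42 27 43
f 42 43 29
f 43 27 28
f 43 28 29
f 45 44 47
f 45 47 46
f 47 44 48
f 47 48 46
f 48 44 49
f 48 49 46
f 49 44 50
f 49 50 46
f 50 44 51
f 50 51 46
f 51 44 52
f 51 52 46
f 52 44 53
f 52 53 46
f 53 44 54
f 53 54 46
f 54 44 55
f 54 55 46
f 55 44 45
f 55 45 46
f 57 59 56
f 60 57 56
f 56 59 58
f 58 60 56
f 57 63 59
f 61 57 60
f 61 63 57
f 59 63 58
f 62 60 58
f 58 63 62
f 62 61 60
f 63 61 62
f 65 67 64
f 68 65 64
f 64 67 66
f 66 68 64
f 65 71 67
f 69 65 68
f 69 71 65
f 67 71 66
f 70 68 66
f 66 71 70
f 70 69 68
f 71 69 70



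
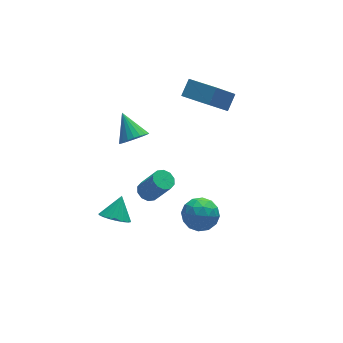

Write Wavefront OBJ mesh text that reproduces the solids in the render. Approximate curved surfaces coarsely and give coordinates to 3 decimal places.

v -0.405 -1.731 0.098
v 0.458 -1.619 -0.435
v -0.158 -3.361 0.155
v 0.705 -3.249 -0.378
v 0.649 -2.905 0.581
v 0.497 -1.897 0.545
v -0.197 -3.083 -0.825
v -0.349 -2.075 -0.861
v 0.586 -2.454 -1.006
v 1.109 -2.345 -0.137
v -0.809 -2.635 -0.143
v -0.286 -2.526 0.726
v 0.005 -1.532 -0.174
v 0.295 -3.448 -0.106
v 0.263 -3.246 0.457
v 0.77 -3.18 0.144
v 0.028 -1.695 0.402
v 0.535 -1.629 0.089
v 0.647 -2.385 0.686
v -0.235 -3.351 -0.369
v 0.272 -3.285 -0.682
v -0.47 -1.8 -0.424
v 0.037 -1.734 -0.737
v -0.347 -2.595 -0.966
v 0.587 -1.957 -0.822
v 0.732 -2.915 -0.789
v 0.203 -2.818 -1.051
v 0.113 -2.225 -1.072
v 0.894 -1.892 -0.312
v 1.04 -2.851 -0.278
v 1.007 -2.648 0.285
v 0.917 -2.056 0.264
v 0.97 -2.384 -0.647
v -0.74 -2.129 -0.002
v -0.594 -3.088 0.032
v -0.617 -2.924 -0.544
v -0.707 -2.332 -0.565
v -0.432 -2.065 0.509
v -0.287 -3.023 0.542
v 0.187 -2.755 0.792
v 0.097 -2.162 0.771
v -0.67 -2.596 0.367
v -3.466 0.123 -1.802
v -2.994 -0.577 -1.64
v -2.834 0.777 -0.818
v -2.794 -0.407 -1.882
v -2.71 -0.145 -2.111
v -2.757 0.164 -2.286
v -2.926 0.465 -2.377
v -3.19 0.707 -2.369
v -3.5 0.848 -2.262
v -3.806 0.864 -2.076
v -4.052 0.751 -1.843
v -4.197 0.53 -1.602
v -4.216 0.239 -1.396
v -4.105 -0.073 -1.26
v -3.884 -0.351 -1.218
v -3.591 -0.547 -1.276
v -3.276 -0.627 -1.426
v -0.975 2.04 -2.523
v -0.502 1.754 -2.845
v 0.128 1.054 -1.3
v -0.345 1.34 -0.977
v -0.376 2.112 -2.735
v 0.255 1.412 -1.189
v -0.478 2.442 -2.543
v 0.152 1.743 -0.998
v -0.77 2.619 -2.344
v -0.14 1.92 -0.798
v -1.141 2.575 -2.213
v -0.511 1.875 -0.667
v -1.448 2.326 -2.2
v -0.818 1.626 -0.655
v -1.575 1.968 -2.311
v -0.944 1.268 -0.765
v -1.472 1.637 -2.502
v -0.842 0.938 -0.957
v -1.18 1.46 -2.702
v -0.55 0.761 -1.156
v -0.809 1.505 -2.833
v -0.179 0.805 -1.287
v 3.651 2.558 2.306
v 2.412 2.104 3.755
v 2.721 4.052 1.979
v 1.482 3.598 3.428
v 4.278 3.102 3.012
v 3.039 2.648 4.461
v 3.348 4.596 2.685
v 2.109 4.142 4.134
v -1.688 1.995 2.495
v -1.072 2.368 2.103
v -1.852 3.305 3.485
v -1.343 2.47 1.923
v -1.674 2.49 1.842
v -2.007 2.424 1.874
v -2.285 2.284 2.013
v -2.46 2.094 2.236
v -2.501 1.887 2.504
v -2.402 1.698 2.77
v -2.179 1.561 2.988
v -1.872 1.499 3.122
v -1.532 1.522 3.147
v -1.22 1.627 3.059
v -0.989 1.796 2.874
v -0.878 1.999 2.624
v -0.908 2.202 2.351
f 1 38 17
f 38 12 41
f 17 41 6
f 38 41 17
f 1 17 13
f 17 6 18
f 13 18 2
f 17 18 13
f 1 13 22
f 13 2 23
f 22 23 8
f 13 23 22
f 1 22 34
f 22 8 37
f 34 37 11
f 22 37 34
f 1 34 38
f 34 11 42
f 38 42 12
f 34 42 38
f 2 18 29
f 18 6 32
f 29 32 10
f 18 32 29
f 6 41 19
f 41 12 40
f 19 40 5
f 41 40 19
f 12 42 39
f 42 11 35
f 39 35 3
f 42 35 39
f 11 37 36
f 37 8 24
f 36 24 7
f 37 24 36
f 8 23 28
f 23 2 25
f 28 25 9
f 23 25 28
f 4 30 16
f 30 10 31
f 16 31 5
f 30 31 16
f 4 16 14
f 16 5 15
f 14 15 3
f 16 15 14
f 4 14 21
f 14 3 20
f 21 20 7
f 14 20 21
f 4 21 26
f 21 7 27
f 26 27 9
f 21 27 26
f 4 26 30
f 26 9 33
f 30 33 10
f 26 33 30
f 5 31 19
f 31 10 32
f 19 32 6
f 31 32 19
f 3 15 39
f 15 5 40
f 39 40 12
f 15 40 39
f 7 20 36
f 20 3 35
f 36 35 11
f 20 35 36
f 9 27 28
f 27 7 24
f 28 24 8
f 27 24 28
f 10 33 29
f 33 9 25
f 29 25 2
f 33 25 29
f 44 43 46
f 44 46 45
f 46 43 47
f 46 47 45
f 47 43 48
f 47 48 45
f 48 43 49
f 48 49 45
f 49 43 50
f 49 50 45
f 50 43 51
f 50 51 45
f 51 43 52
f 51 52 45
f 52 43 53
f 52 53 45
f 53 43 54
f 53 54 45
f 54 43 55
f 54 55 45
f 55 43 56
f 55 56 45
f 56 43 57
f 56 57 45
f 57 43 58
f 57 58 45
f 58 43 59
f 58 59 45
f 59 43 44
f 59 44 45
f 61 60 64
f 61 64 62
f 62 64 65
f 62 65 63
f 64 60 66
f 64 66 65
f 65 66 67
f 65 67 63
f 66 60 68
f 66 68 67
f 67 68 69
f 67 69 63
f 68 60 70
f 68 70 69
f 69 70 71
f 69 71 63
f 70 60 72
f 70 72 71
f 71 72 73
f 71 73 63
f 72 60 74
f 72 74 73
f 73 74 75
f 73 75 63
f 74 60 76
f 74 76 75
f 75 76 77
f 75 77 63
f 76 60 78
f 76 78 77
f 77 78 79
f 77 79 63
f 78 60 80
f 78 80 79
f 79 80 81
f 79 81 63
f 80 60 61
f 80 61 81
f 81 61 62
f 81 62 63
f 83 85 82
f 86 83 82
f 82 85 84
f 84 86 82
f 83 89 85
f 87 83 86
f 87 89 83
f 85 89 84
f 88 86 84
f 84 89 88
f 88 87 86
f 89 87 88
f 91 90 93
f 91 93 92
f 93 90 94
f 93 94 92
f 94 90 95
f 94 95 92
f 95 90 96
f 95 96 92
f 96 90 97
f 96 97 92
f 97 90 98
f 97 98 92
f 98 90 99
f 98 99 92
f 99 90 100
f 99 100 92
f 100 90 101
f 100 101 92
f 101 90 102
f 101 102 92
f 102 90 103
f 102 103 92
f 103 90 104
f 103 104 92
f 104 90 105
f 104 105 92
f 105 90 106
f 105 106 92
f 106 90 91
f 106 91 92



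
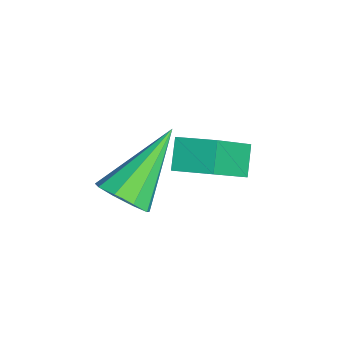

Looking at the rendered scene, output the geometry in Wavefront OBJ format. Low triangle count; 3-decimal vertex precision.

v -0.598 -1.286 2.86
v -0.209 -1.467 3.349
v -1.642 -0.234 4.08
v -0.054 -1.095 3.161
v -0.153 -0.813 2.832
v -0.461 -0.752 2.516
v -0.832 -0.942 2.362
v -1.094 -1.292 2.44
v -1.123 -1.64 2.716
v -0.907 -1.823 3.059
v -0.546 -1.754 3.309
v -2.927 0.555 1.227
v -3.508 0.673 1.809
v -2.477 1.404 1.506
v -3.058 1.521 2.088
v -2.062 -0.241 2.252
v -2.643 -0.124 2.834
v -1.612 0.607 2.531
v -2.193 0.725 3.113
f 2 1 4
f 2 4 3
f 4 1 5
f 4 5 3
f 5 1 6
f 5 6 3
f 6 1 7
f 6 7 3
f 7 1 8
f 7 8 3
f 8 1 9
f 8 9 3
f 9 1 10
f 9 10 3
f 10 1 11
f 10 11 3
f 11 1 2
f 11 2 3
f 13 15 12
f 16 13 12
f 12 15 14
f 14 16 12
f 13 19 15
f 17 13 16
f 17 19 13
f 15 19 14
f 18 16 14
f 14 19 18
f 18 17 16
f 19 17 18



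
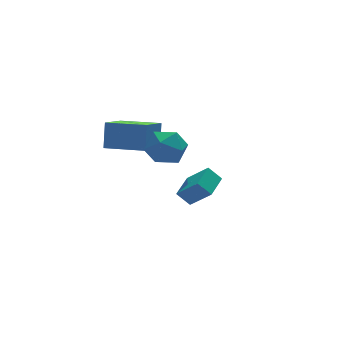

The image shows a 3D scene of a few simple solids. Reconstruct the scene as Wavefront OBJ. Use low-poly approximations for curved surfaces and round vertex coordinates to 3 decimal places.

v -3.371 1.149 0.813
v -3.033 1.76 2.141
v -4.879 2.637 0.512
v -4.54 3.249 1.839
v -2.14 2.231 0.001
v -1.801 2.843 1.328
v -3.647 3.72 -0.301
v -3.309 4.331 1.027
v -0.387 2.591 -4.829
v -0.939 3.017 -4.141
v 0.679 3.656 -4.634
v 0.127 4.082 -3.945
v 0.333 1.658 -3.675
v -0.219 2.084 -2.986
v 1.399 2.723 -3.479
v 0.847 3.149 -2.791
v -3.556 0.095 1.989
v -2.597 -0.048 2.54
v -3.783 -1.692 1.92
v -2.824 -1.835 2.471
v -3.706 -1.396 2.992
v -3.566 -0.291 3.034
v -2.814 -1.449 1.426
v -2.674 -0.344 1.468
v -2.139 -1.002 2.192
v -2.691 -0.969 3.16
v -3.689 -0.771 1.3
v -4.241 -0.738 2.268
f 2 4 1
f 5 2 1
f 1 4 3
f 3 5 1
f 2 8 4
f 6 2 5
f 6 8 2
f 4 8 3
f 7 5 3
f 3 8 7
f 7 6 5
f 8 6 7
f 10 12 9
f 13 10 9
f 9 12 11
f 11 13 9
f 10 16 12
f 14 10 13
f 14 16 10
f 12 16 11
f 15 13 11
f 11 16 15
f 15 14 13
f 16 14 15
f 17 28 22
f 17 22 18
f 17 18 24
f 17 24 27
f 17 27 28
f 18 22 26
f 22 28 21
f 28 27 19
f 27 24 23
f 24 18 25
f 20 26 21
f 20 21 19
f 20 19 23
f 20 23 25
f 20 25 26
f 21 26 22
f 19 21 28
f 23 19 27
f 25 23 24
f 26 25 18



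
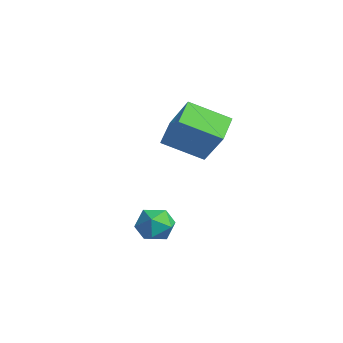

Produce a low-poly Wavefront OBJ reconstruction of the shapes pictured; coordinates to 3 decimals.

v -1.869 0.912 -3.675
v -1.581 0.428 -4.197
v -2.339 -0.048 -3.043
v -2.051 -0.532 -3.565
v -1.58 -0.148 -3.096
v -1.289 0.446 -3.487
v -2.631 -0.066 -3.753
v -2.34 0.528 -4.144
v -2.052 -0.176 -4.245
v -1.402 -0.227 -3.839
v -2.518 0.607 -3.401
v -1.868 0.556 -2.995
v -3.836 1.789 -0.006
v -2.872 1.95 1.348
v -3.009 3.013 -0.74
v -2.044 3.174 0.614
v -3.076 1.006 -0.454
v -2.111 1.167 0.9
v -2.248 2.23 -1.188
v -1.284 2.391 0.166
f 1 12 6
f 1 6 2
f 1 2 8
f 1 8 11
f 1 11 12
f 2 6 10
f 6 12 5
f 12 11 3
f 11 8 7
f 8 2 9
f 4 10 5
f 4 5 3
f 4 3 7
f 4 7 9
f 4 9 10
f 5 10 6
f 3 5 12
f 7 3 11
f 9 7 8
f 10 9 2
f 14 16 13
f 17 14 13
f 13 16 15
f 15 17 13
f 14 20 16
f 18 14 17
f 18 20 14
f 16 20 15
f 19 17 15
f 15 20 19
f 19 18 17
f 20 18 19



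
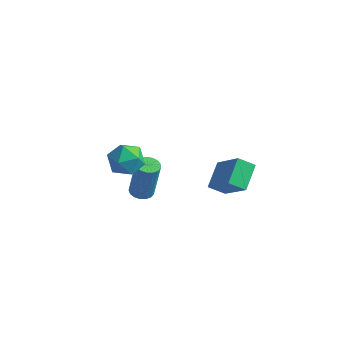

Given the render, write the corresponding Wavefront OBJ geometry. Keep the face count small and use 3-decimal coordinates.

v -3.095 1.625 -4.651
v -2.693 2.003 -4.747
v -2.463 2.232 -2.886
v -2.865 1.855 -2.789
v -2.918 2.149 -4.738
v -2.687 2.379 -2.876
v -3.183 2.175 -4.708
v -2.952 2.405 -2.846
v -3.428 2.076 -4.665
v -3.197 2.305 -2.803
v -3.597 1.873 -4.619
v -3.366 2.102 -2.758
v -3.651 1.613 -4.581
v -3.42 1.843 -2.719
v -3.578 1.356 -4.558
v -3.347 1.586 -2.696
v -3.394 1.161 -4.557
v -3.163 1.391 -2.695
v -3.142 1.072 -4.577
v -2.911 1.302 -2.715
v -2.879 1.11 -4.614
v -2.648 1.34 -2.752
v -2.666 1.266 -4.66
v -2.435 1.495 -2.798
v -2.551 1.504 -4.703
v -2.32 1.734 -2.842
v -2.561 1.77 -4.735
v -2.33 2 -2.873
v -2.574 -1.539 0.865
v -1.972 -0.942 0.934
v -1.908 -2.318 1.786
v -1.306 -1.721 1.855
v -2.089 -1.572 2.154
v -2.501 -1.09 1.585
v -1.379 -2.17 1.135
v -1.791 -1.688 0.566
v -1.233 -1.331 1.102
v -1.672 -0.962 1.731
v -2.208 -2.298 0.989
v -2.647 -1.929 1.618
v 0.705 2.434 -2.868
v 0.561 3.632 -2.262
v -0.595 3.08 -4.454
v -0.74 4.277 -3.848
v 1.4 2.743 -3.312
v 1.255 3.94 -2.706
v 0.099 3.388 -4.898
v -0.045 4.586 -4.292
f 2 1 5
f 2 5 3
f 3 5 6
f 3 6 4
f 5 1 7
f 5 7 6
f 6 7 8
f 6 8 4
f 7 1 9
f 7 9 8
f 8 9 10
f 8 10 4
f 9 1 11
f 9 11 10
f 10 11 12
f 10 12 4
f 11 1 13
f 11 13 12
f 12 13 14
f 12 14 4
f 13 1 15
f 13 15 14
f 14 15 16
f 14 16 4
f 15 1 17
f 15 17 16
f 16 17 18
f 16 18 4
f 17 1 19
f 17 19 18
f 18 19 20
f 18 20 4
f 19 1 21
f 19 21 20
f 20 21 22
f 20 22 4
f 21 1 23
f 21 23 22
f 22 23 24
f 22 24 4
f 23 1 25
f 23 25 24
f 24 25 26
f 24 26 4
f 25 1 27
f 25 27 26
f 26 27 28
f 26 28 4
f 27 1 2
f 27 2 28
f 28 2 3
f 28 3 4
f 29 40 34
f 29 34 30
f 29 30 36
f 29 36 39
f 29 39 40
f 30 34 38
f 34 40 33
f 40 39 31
f 39 36 35
f 36 30 37
f 32 38 33
f 32 33 31
f 32 31 35
f 32 35 37
f 32 37 38
f 33 38 34
f 31 33 40
f 35 31 39
f 37 35 36
f 38 37 30
f 42 44 41
f 45 42 41
f 41 44 43
f 43 45 41
f 42 48 44
f 46 42 45
f 46 48 42
f 44 48 43
f 47 45 43
f 43 48 47
f 47 46 45
f 48 46 47



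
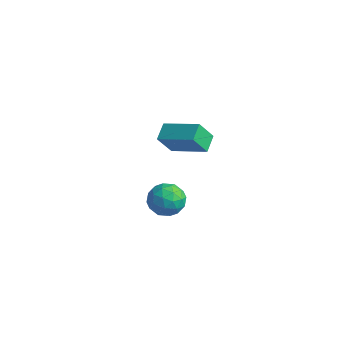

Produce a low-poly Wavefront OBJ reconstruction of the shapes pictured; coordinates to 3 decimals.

v -4.417 3.518 -1.446
v -4.538 2.834 -0.432
v -4.819 4.216 -1.023
v -4.94 3.532 -0.009
v -2.82 4.088 -0.871
v -2.941 3.404 0.143
v -3.222 4.786 -0.448
v -3.343 4.102 0.566
v 0.416 -0.467 1.128
v 1.213 -0.61 1.115
v 0.187 -1.71 0.785
v 0.984 -1.853 0.772
v 0.61 -1.715 1.476
v 0.751 -0.947 1.688
v 0.649 -1.373 0.212
v 0.79 -0.605 0.424
v 1.357 -1.17 0.548
v 1.333 -1.381 1.329
v 0.067 -0.939 0.571
v 0.043 -1.15 1.352
v 0.834 -0.429 1.152
v 0.566 -1.891 0.748
v 0.346 -1.81 1.162
v 0.814 -1.894 1.154
v 0.563 -0.627 1.489
v 1.031 -0.711 1.481
v 0.677 -1.361 1.693
v 0.369 -1.609 0.419
v 0.837 -1.693 0.411
v 0.586 -0.426 0.746
v 1.054 -0.51 0.738
v 0.723 -0.959 0.207
v 1.387 -0.842 0.811
v 1.253 -1.573 0.609
v 1.056 -1.291 0.28
v 1.139 -0.84 0.405
v 1.373 -0.966 1.27
v 1.239 -1.697 1.068
v 1.019 -1.616 1.482
v 1.102 -1.164 1.607
v 1.458 -1.296 0.937
v 0.161 -0.623 0.832
v 0.027 -1.354 0.63
v 0.298 -1.156 0.293
v 0.381 -0.704 0.418
v 0.147 -0.747 1.291
v 0.013 -1.478 1.089
v 0.261 -1.48 1.495
v 0.344 -1.029 1.62
v -0.058 -1.024 0.963
f 2 4 1
f 5 2 1
f 1 4 3
f 3 5 1
f 2 8 4
f 6 2 5
f 6 8 2
f 4 8 3
f 7 5 3
f 3 8 7
f 7 6 5
f 8 6 7
f 9 46 25
f 46 20 49
f 25 49 14
f 46 49 25
f 9 25 21
f 25 14 26
f 21 26 10
f 25 26 21
f 9 21 30
f 21 10 31
f 30 31 16
f 21 31 30
f 9 30 42
f 30 16 45
f 42 45 19
f 30 45 42
f 9 42 46
f 42 19 50
f 46 50 20
f 42 50 46
f 10 26 37
f 26 14 40
f 37 40 18
f 26 40 37
f 14 49 27
f 49 20 48
f 27 48 13
f 49 48 27
f 20 50 47
f 50 19 43
f 47 43 11
f 50 43 47
f 19 45 44
f 45 16 32
f 44 32 15
f 45 32 44
f 16 31 36
f 31 10 33
f 36 33 17
f 31 33 36
f 12 38 24
f 38 18 39
f 24 39 13
f 38 39 24
f 12 24 22
f 24 13 23
f 22 23 11
f 24 23 22
f 12 22 29
f 22 11 28
f 29 28 15
f 22 28 29
f 12 29 34
f 29 15 35
f 34 35 17
f 29 35 34
f 12 34 38
f 34 17 41
f 38 41 18
f 34 41 38
f 13 39 27
f 39 18 40
f 27 40 14
f 39 40 27
f 11 23 47
f 23 13 48
f 47 48 20
f 23 48 47
f 15 28 44
f 28 11 43
f 44 43 19
f 28 43 44
f 17 35 36
f 35 15 32
f 36 32 16
f 35 32 36
f 18 41 37
f 41 17 33
f 37 33 10
f 41 33 37



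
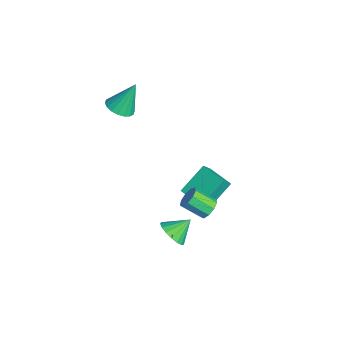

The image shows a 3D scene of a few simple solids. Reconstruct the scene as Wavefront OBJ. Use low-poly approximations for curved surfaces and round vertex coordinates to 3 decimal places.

v -2.777 -1.646 1.933
v -2.196 -2.168 2.214
v -2.823 -0.794 3.607
v -1.997 -1.889 2.077
v -1.952 -1.562 1.912
v -2.07 -1.251 1.751
v -2.329 -1.019 1.625
v -2.676 -0.911 1.561
v -3.043 -0.949 1.57
v -3.358 -1.125 1.651
v -3.558 -1.404 1.788
v -3.603 -1.731 1.953
v -3.484 -2.041 2.114
v -3.226 -2.274 2.24
v -2.878 -2.382 2.304
v -2.511 -2.344 2.295
v -0.34 1.038 -3.291
v -1.019 2.351 -2.081
v -0.68 1.486 -3.967
v -1.359 2.799 -2.758
v 0.979 1.841 -3.422
v 0.3 3.154 -2.213
v 0.639 2.289 -4.099
v -0.04 3.602 -2.889
v 3.15 -0.091 -3.12
v 3.874 -0.262 -2.689
v 2.93 0.891 -2.36
v 3.995 -0.005 -2.986
v 3.922 0.233 -3.314
v 3.673 0.397 -3.598
v 3.304 0.449 -3.772
v 2.899 0.377 -3.796
v 2.552 0.199 -3.666
v 2.342 -0.046 -3.411
v 2.316 -0.301 -3.088
v 2.482 -0.508 -2.774
v 2.801 -0.619 -2.538
v 3.2 -0.609 -2.436
v 3.587 -0.48 -2.49
v 4.19 1.545 -0.275
v 4.797 1.411 -0.125
v 4.398 0.441 0.626
v 3.79 0.575 0.475
v 4.633 1.7 0.16
v 4.233 0.73 0.911
v 4.261 1.916 0.242
v 3.861 0.946 0.992
v 3.856 1.958 0.081
v 3.456 0.988 0.832
v 3.607 1.808 -0.246
v 3.207 0.838 0.505
v 3.631 1.534 -0.587
v 3.231 0.564 0.164
v 3.916 1.266 -0.782
v 3.517 0.295 -0.031
v 4.33 1.128 -0.74
v 3.93 0.158 0.011
v 4.678 1.185 -0.481
v 4.278 0.215 0.27
f 2 1 4
f 2 4 3
f 4 1 5
f 4 5 3
f 5 1 6
f 5 6 3
f 6 1 7
f 6 7 3
f 7 1 8
f 7 8 3
f 8 1 9
f 8 9 3
f 9 1 10
f 9 10 3
f 10 1 11
f 10 11 3
f 11 1 12
f 11 12 3
f 12 1 13
f 12 13 3
f 13 1 14
f 13 14 3
f 14 1 15
f 14 15 3
f 15 1 16
f 15 16 3
f 16 1 2
f 16 2 3
f 18 20 17
f 21 18 17
f 17 20 19
f 19 21 17
f 18 24 20
f 22 18 21
f 22 24 18
f 20 24 19
f 23 21 19
f 19 24 23
f 23 22 21
f 24 22 23
f 26 25 28
f 26 28 27
f 28 25 29
f 28 29 27
f 29 25 30
f 29 30 27
f 30 25 31
f 30 31 27
f 31 25 32
f 31 32 27
f 32 25 33
f 32 33 27
f 33 25 34
f 33 34 27
f 34 25 35
f 34 35 27
f 35 25 36
f 35 36 27
f 36 25 37
f 36 37 27
f 37 25 38
f 37 38 27
f 38 25 39
f 38 39 27
f 39 25 26
f 39 26 27
f 41 40 44
f 41 44 42
f 42 44 45
f 42 45 43
f 44 40 46
f 44 46 45
f 45 46 47
f 45 47 43
f 46 40 48
f 46 48 47
f 47 48 49
f 47 49 43
f 48 40 50
f 48 50 49
f 49 50 51
f 49 51 43
f 50 40 52
f 50 52 51
f 51 52 53
f 51 53 43
f 52 40 54
f 52 54 53
f 53 54 55
f 53 55 43
f 54 40 56
f 54 56 55
f 55 56 57
f 55 57 43
f 56 40 58
f 56 58 57
f 57 58 59
f 57 59 43
f 58 40 41
f 58 41 59
f 59 41 42
f 59 42 43



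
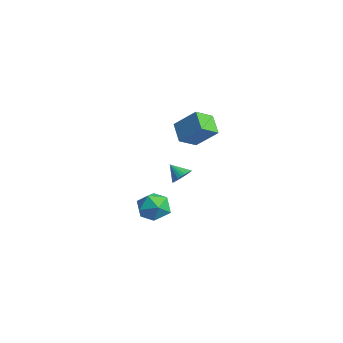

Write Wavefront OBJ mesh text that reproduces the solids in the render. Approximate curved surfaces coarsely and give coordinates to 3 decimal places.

v 0.282 3.306 1.81
v 0.568 2.224 2.41
v -0.8 3.443 2.571
v -0.514 2.361 3.172
v 1.194 4.179 2.948
v 1.48 3.097 3.549
v 0.112 4.316 3.71
v 0.398 3.234 4.31
v 0.931 2.248 -0.048
v 1.267 1.705 -0.089
v 0.309 1.812 0.648
v 1.388 1.824 0.095
v 1.44 2.007 0.256
v 1.414 2.227 0.371
v 1.315 2.45 0.423
v 1.157 2.643 0.403
v 0.965 2.775 0.314
v 0.768 2.828 0.17
v 0.595 2.792 -0.007
v 0.474 2.673 -0.19
v 0.422 2.49 -0.351
v 0.448 2.27 -0.467
v 0.547 2.046 -0.518
v 0.705 1.854 -0.498
v 0.897 1.721 -0.409
v 1.094 1.669 -0.265
v -2.943 1.894 -4.031
v -2.365 2.75 -3.742
v -1.655 0.85 -3.518
v -1.077 1.706 -3.229
v -1.957 1.442 -2.676
v -2.753 2.087 -2.993
v -1.267 1.513 -4.267
v -2.063 2.158 -4.584
v -1.329 2.514 -3.888
v -1.756 2.471 -2.905
v -2.264 1.129 -4.355
v -2.691 1.086 -3.372
f 2 4 1
f 5 2 1
f 1 4 3
f 3 5 1
f 2 8 4
f 6 2 5
f 6 8 2
f 4 8 3
f 7 5 3
f 3 8 7
f 7 6 5
f 8 6 7
f 10 9 12
f 10 12 11
f 12 9 13
f 12 13 11
f 13 9 14
f 13 14 11
f 14 9 15
f 14 15 11
f 15 9 16
f 15 16 11
f 16 9 17
f 16 17 11
f 17 9 18
f 17 18 11
f 18 9 19
f 18 19 11
f 19 9 20
f 19 20 11
f 20 9 21
f 20 21 11
f 21 9 22
f 21 22 11
f 22 9 23
f 22 23 11
f 23 9 24
f 23 24 11
f 24 9 25
f 24 25 11
f 25 9 26
f 25 26 11
f 26 9 10
f 26 10 11
f 27 38 32
f 27 32 28
f 27 28 34
f 27 34 37
f 27 37 38
f 28 32 36
f 32 38 31
f 38 37 29
f 37 34 33
f 34 28 35
f 30 36 31
f 30 31 29
f 30 29 33
f 30 33 35
f 30 35 36
f 31 36 32
f 29 31 38
f 33 29 37
f 35 33 34
f 36 35 28



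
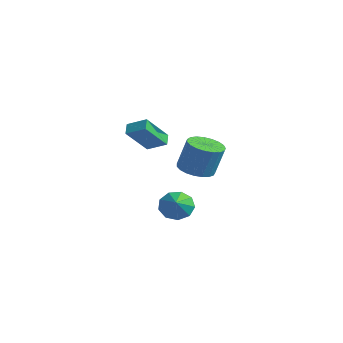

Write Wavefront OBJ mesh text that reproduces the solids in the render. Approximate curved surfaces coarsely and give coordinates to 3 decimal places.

v 2.921 -2.306 1.811
v 3.483 -1.493 1.524
v 3.921 -1.16 3.321
v 3.359 -1.974 3.609
v 3.098 -1.317 1.585
v 3.535 -0.984 3.383
v 2.681 -1.313 1.685
v 3.119 -0.98 3.483
v 2.307 -1.48 1.808
v 2.744 -1.147 3.605
v 2.038 -1.79 1.931
v 2.476 -1.457 3.728
v 1.922 -2.19 2.033
v 2.36 -1.857 3.831
v 1.979 -2.609 2.097
v 2.417 -2.276 3.894
v 2.199 -2.977 2.111
v 2.636 -2.644 3.909
v 2.543 -3.228 2.074
v 2.981 -2.895 3.872
v 2.953 -3.32 1.991
v 3.391 -2.987 3.789
v 3.358 -3.237 1.877
v 3.796 -2.904 3.675
v 3.687 -2.993 1.752
v 4.125 -2.66 3.55
v 3.883 -2.63 1.637
v 4.321 -2.297 3.435
v 3.913 -2.211 1.552
v 4.351 -1.879 3.35
v 3.772 -1.809 1.512
v 4.21 -1.476 3.31
v -3.926 -1.964 2.129
v -4.435 -1.525 2.58
v -4.013 -0.474 0.581
v -4.523 -0.035 1.033
v -2.917 -1.345 2.667
v -3.427 -0.906 3.119
v -3.005 0.145 1.12
v -3.514 0.584 1.571
v 0.888 -2.051 -1.619
v 1.611 -1.723 -2.194
v 1.792 -2.749 -0.881
v 1.518 -1.302 -1.681
v 1.13 -1.231 -1.139
v 0.629 -1.544 -0.822
v 0.249 -2.093 -0.877
v 0.169 -2.623 -1.28
v 0.425 -2.885 -1.842
v 0.898 -2.757 -2.299
v 1.366 -2.298 -2.438
f 2 1 5
f 2 5 3
f 3 5 6
f 3 6 4
f 5 1 7
f 5 7 6
f 6 7 8
f 6 8 4
f 7 1 9
f 7 9 8
f 8 9 10
f 8 10 4
f 9 1 11
f 9 11 10
f 10 11 12
f 10 12 4
f 11 1 13
f 11 13 12
f 12 13 14
f 12 14 4
f 13 1 15
f 13 15 14
f 14 15 16
f 14 16 4
f 15 1 17
f 15 17 16
f 16 17 18
f 16 18 4
f 17 1 19
f 17 19 18
f 18 19 20
f 18 20 4
f 19 1 21
f 19 21 20
f 20 21 22
f 20 22 4
f 21 1 23
f 21 23 22
f 22 23 24
f 22 24 4
f 23 1 25
f 23 25 24
f 24 25 26
f 24 26 4
f 25 1 27
f 25 27 26
f 26 27 28
f 26 28 4
f 27 1 29
f 27 29 28
f 28 29 30
f 28 30 4
f 29 1 31
f 29 31 30
f 30 31 32
f 30 32 4
f 31 1 2
f 31 2 32
f 32 2 3
f 32 3 4
f 34 36 33
f 37 34 33
f 33 36 35
f 35 37 33
f 34 40 36
f 38 34 37
f 38 40 34
f 36 40 35
f 39 37 35
f 35 40 39
f 39 38 37
f 40 38 39
f 42 41 44
f 42 44 43
f 44 41 45
f 44 45 43
f 45 41 46
f 45 46 43
f 46 41 47
f 46 47 43
f 47 41 48
f 47 48 43
f 48 41 49
f 48 49 43
f 49 41 50
f 49 50 43
f 50 41 51
f 50 51 43
f 51 41 42
f 51 42 43



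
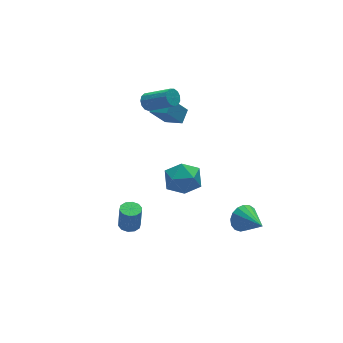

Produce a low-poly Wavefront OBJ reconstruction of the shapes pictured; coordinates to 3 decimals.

v 1.488 -2.301 -3.8
v 1.995 -1.977 -3.273
v 1.732 -3.759 -3.14
v 1.655 -1.955 -3.099
v 1.277 -2.012 -3.085
v 0.947 -2.135 -3.235
v 0.741 -2.296 -3.514
v 0.706 -2.459 -3.859
v 0.85 -2.585 -4.191
v 1.14 -2.646 -4.433
v 1.51 -2.627 -4.53
v 1.875 -2.534 -4.46
v 2.151 -2.388 -4.239
v 2.275 -2.221 -3.917
v 2.219 -2.073 -3.569
v -0.928 3.261 1.104
v -0.406 2.372 1.567
v -0.348 3.794 1.475
v 0.174 2.905 1.937
v -0.114 3.155 -0.017
v 0.408 2.266 0.445
v 0.466 3.688 0.353
v 0.988 2.799 0.816
v -0.617 1.367 -3.007
v -0.004 1.554 -2.147
v -0.776 -0.294 -2.533
v -0.163 -0.107 -1.673
v -1.146 0.316 -1.732
v -1.048 1.343 -2.025
v 0.268 -0.083 -2.655
v 0.366 0.944 -2.948
v 0.543 0.658 -1.93
v -0.331 0.904 -1.359
v -0.449 0.356 -3.321
v -1.323 0.602 -2.75
v -1.175 2.962 2.313
v -0.839 2.884 1.924
v 0.031 1.78 2.898
v -0.305 1.858 3.287
v -0.732 3.107 2.082
v 0.138 2.003 3.056
v -0.766 3.284 2.313
v 0.104 2.18 3.287
v -0.93 3.358 2.544
v -0.06 2.255 3.518
v -1.172 3.308 2.702
v -0.302 2.204 3.676
v -1.414 3.147 2.736
v -0.544 2.043 3.71
v -1.581 2.927 2.636
v -0.711 1.824 3.61
v -1.619 2.719 2.434
v -0.749 1.615 3.408
v -1.515 2.588 2.193
v -0.646 1.484 3.167
v -1.304 2.575 1.99
v -0.434 1.471 2.964
v -1.052 2.686 1.89
v -0.182 1.582 2.864
v -3.919 -0.493 -3.403
v -3.579 -0.938 -3.42
v -3.481 -0.912 -2.134
v -3.821 -0.467 -2.117
v -3.383 -0.653 -3.44
v -3.286 -0.627 -2.154
v -3.392 -0.307 -3.447
v -3.295 -0.281 -2.16
v -3.602 -0.032 -3.436
v -3.505 -0.006 -2.15
v -3.933 0.067 -3.413
v -3.836 0.093 -2.127
v -4.259 -0.048 -3.386
v -4.161 -0.022 -2.1
v -4.454 -0.333 -3.366
v -4.357 -0.307 -2.08
v -4.445 -0.679 -3.36
v -4.348 -0.653 -2.073
v -4.235 -0.954 -3.37
v -4.138 -0.928 -2.084
v -3.904 -1.053 -3.393
v -3.807 -1.027 -2.107
f 2 1 4
f 2 4 3
f 4 1 5
f 4 5 3
f 5 1 6
f 5 6 3
f 6 1 7
f 6 7 3
f 7 1 8
f 7 8 3
f 8 1 9
f 8 9 3
f 9 1 10
f 9 10 3
f 10 1 11
f 10 11 3
f 11 1 12
f 11 12 3
f 12 1 13
f 12 13 3
f 13 1 14
f 13 14 3
f 14 1 15
f 14 15 3
f 15 1 2
f 15 2 3
f 17 19 16
f 20 17 16
f 16 19 18
f 18 20 16
f 17 23 19
f 21 17 20
f 21 23 17
f 19 23 18
f 22 20 18
f 18 23 22
f 22 21 20
f 23 21 22
f 24 35 29
f 24 29 25
f 24 25 31
f 24 31 34
f 24 34 35
f 25 29 33
f 29 35 28
f 35 34 26
f 34 31 30
f 31 25 32
f 27 33 28
f 27 28 26
f 27 26 30
f 27 30 32
f 27 32 33
f 28 33 29
f 26 28 35
f 30 26 34
f 32 30 31
f 33 32 25
f 37 36 40
f 37 40 38
f 38 40 41
f 38 41 39
f 40 36 42
f 40 42 41
f 41 42 43
f 41 43 39
f 42 36 44
f 42 44 43
f 43 44 45
f 43 45 39
f 44 36 46
f 44 46 45
f 45 46 47
f 45 47 39
f 46 36 48
f 46 48 47
f 47 48 49
f 47 49 39
f 48 36 50
f 48 50 49
f 49 50 51
f 49 51 39
f 50 36 52
f 50 52 51
f 51 52 53
f 51 53 39
f 52 36 54
f 52 54 53
f 53 54 55
f 53 55 39
f 54 36 56
f 54 56 55
f 55 56 57
f 55 57 39
f 56 36 58
f 56 58 57
f 57 58 59
f 57 59 39
f 58 36 37
f 58 37 59
f 59 37 38
f 59 38 39
f 61 60 64
f 61 64 62
f 62 64 65
f 62 65 63
f 64 60 66
f 64 66 65
f 65 66 67
f 65 67 63
f 66 60 68
f 66 68 67
f 67 68 69
f 67 69 63
f 68 60 70
f 68 70 69
f 69 70 71
f 69 71 63
f 70 60 72
f 70 72 71
f 71 72 73
f 71 73 63
f 72 60 74
f 72 74 73
f 73 74 75
f 73 75 63
f 74 60 76
f 74 76 75
f 75 76 77
f 75 77 63
f 76 60 78
f 76 78 77
f 77 78 79
f 77 79 63
f 78 60 80
f 78 80 79
f 79 80 81
f 79 81 63
f 80 60 61
f 80 61 81
f 81 61 62
f 81 62 63



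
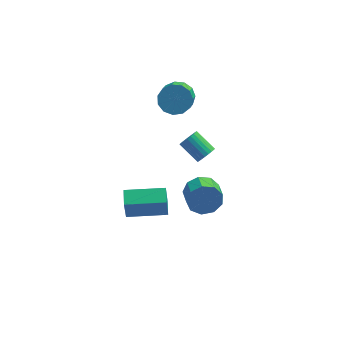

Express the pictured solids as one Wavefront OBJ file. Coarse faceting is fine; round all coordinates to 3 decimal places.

v 0.076 -3.954 -0.331
v 0.015 -4.278 1.163
v -0.014 -3 -0.128
v -0.075 -3.323 1.366
v 2.235 -3.777 -0.206
v 2.174 -4.1 1.288
v 2.145 -2.822 -0.003
v 2.084 -3.146 1.491
v 3.947 3.126 -2.414
v 4.357 3.178 -1.925
v 3.323 3.926 -1.137
v 2.913 3.874 -1.626
v 4.409 3.385 -2.054
v 3.375 4.134 -1.267
v 4.39 3.553 -2.238
v 3.356 4.302 -1.451
v 4.304 3.656 -2.449
v 3.27 4.404 -1.661
v 4.164 3.678 -2.654
v 3.13 4.427 -1.867
v 3.99 3.616 -2.823
v 2.956 4.365 -2.035
v 3.81 3.479 -2.929
v 2.776 4.228 -2.142
v 3.651 3.289 -2.957
v 2.617 4.038 -2.17
v 3.537 3.074 -2.903
v 2.503 3.822 -2.115
v 3.485 2.866 -2.773
v 2.451 3.615 -1.986
v 3.504 2.698 -2.589
v 2.47 3.447 -1.802
v 3.59 2.596 -2.379
v 2.556 3.344 -1.591
v 3.73 2.573 -2.173
v 2.696 3.322 -1.386
v 3.904 2.635 -2.005
v 2.87 3.384 -1.217
v 4.084 2.772 -1.898
v 3.05 3.521 -1.111
v 4.243 2.962 -1.87
v 3.209 3.711 -1.083
v 3.759 1.272 -3.735
v 4.265 1.088 -4.614
v 4.507 -0.016 -4.243
v 4.001 0.168 -3.365
v 4.707 1.347 -4.13
v 4.949 0.243 -3.76
v 4.706 1.571 -3.462
v 4.948 0.467 -3.092
v 4.262 1.655 -2.922
v 4.504 0.551 -2.551
v 3.582 1.56 -2.762
v 3.824 0.456 -2.392
v 2.985 1.33 -3.058
v 3.227 0.226 -2.687
v 2.751 1.073 -3.67
v 2.992 -0.031 -3.3
v 2.988 0.909 -4.313
v 3.229 -0.195 -3.943
v 3.586 0.915 -4.686
v 3.827 -0.189 -4.315
v 2.324 4.056 1.998
v 2.665 4.624 2.693
v 2.597 3.091 3.977
v 2.256 2.524 3.282
v 2.126 4.664 2.714
v 2.058 3.132 3.998
v 1.65 4.512 2.507
v 1.582 2.98 3.791
v 1.388 4.215 2.139
v 1.32 2.683 3.422
v 1.423 3.868 1.726
v 1.355 2.335 3.009
v 1.744 3.58 1.399
v 1.676 2.048 2.683
v 2.25 3.443 1.263
v 2.182 1.911 2.547
v 2.779 3.501 1.36
v 2.711 1.969 2.644
v 3.163 3.736 1.66
v 3.095 2.203 2.944
v 3.281 4.071 2.067
v 3.214 2.539 3.351
v 3.095 4.402 2.452
v 3.028 2.87 3.736
f 2 4 1
f 5 2 1
f 1 4 3
f 3 5 1
f 2 8 4
f 6 2 5
f 6 8 2
f 4 8 3
f 7 5 3
f 3 8 7
f 7 6 5
f 8 6 7
f 10 9 13
f 10 13 11
f 11 13 14
f 11 14 12
f 13 9 15
f 13 15 14
f 14 15 16
f 14 16 12
f 15 9 17
f 15 17 16
f 16 17 18
f 16 18 12
f 17 9 19
f 17 19 18
f 18 19 20
f 18 20 12
f 19 9 21
f 19 21 20
f 20 21 22
f 20 22 12
f 21 9 23
f 21 23 22
f 22 23 24
f 22 24 12
f 23 9 25
f 23 25 24
f 24 25 26
f 24 26 12
f 25 9 27
f 25 27 26
f 26 27 28
f 26 28 12
f 27 9 29
f 27 29 28
f 28 29 30
f 28 30 12
f 29 9 31
f 29 31 30
f 30 31 32
f 30 32 12
f 31 9 33
f 31 33 32
f 32 33 34
f 32 34 12
f 33 9 35
f 33 35 34
f 34 35 36
f 34 36 12
f 35 9 37
f 35 37 36
f 36 37 38
f 36 38 12
f 37 9 39
f 37 39 38
f 38 39 40
f 38 40 12
f 39 9 41
f 39 41 40
f 40 41 42
f 40 42 12
f 41 9 10
f 41 10 42
f 42 10 11
f 42 11 12
f 44 43 47
f 44 47 45
f 45 47 48
f 45 48 46
f 47 43 49
f 47 49 48
f 48 49 50
f 48 50 46
f 49 43 51
f 49 51 50
f 50 51 52
f 50 52 46
f 51 43 53
f 51 53 52
f 52 53 54
f 52 54 46
f 53 43 55
f 53 55 54
f 54 55 56
f 54 56 46
f 55 43 57
f 55 57 56
f 56 57 58
f 56 58 46
f 57 43 59
f 57 59 58
f 58 59 60
f 58 60 46
f 59 43 61
f 59 61 60
f 60 61 62
f 60 62 46
f 61 43 44
f 61 44 62
f 62 44 45
f 62 45 46
f 64 63 67
f 64 67 65
f 65 67 68
f 65 68 66
f 67 63 69
f 67 69 68
f 68 69 70
f 68 70 66
f 69 63 71
f 69 71 70
f 70 71 72
f 70 72 66
f 71 63 73
f 71 73 72
f 72 73 74
f 72 74 66
f 73 63 75
f 73 75 74
f 74 75 76
f 74 76 66
f 75 63 77
f 75 77 76
f 76 77 78
f 76 78 66
f 77 63 79
f 77 79 78
f 78 79 80
f 78 80 66
f 79 63 81
f 79 81 80
f 80 81 82
f 80 82 66
f 81 63 83
f 81 83 82
f 82 83 84
f 82 84 66
f 83 63 85
f 83 85 84
f 84 85 86
f 84 86 66
f 85 63 64
f 85 64 86
f 86 64 65
f 86 65 66

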